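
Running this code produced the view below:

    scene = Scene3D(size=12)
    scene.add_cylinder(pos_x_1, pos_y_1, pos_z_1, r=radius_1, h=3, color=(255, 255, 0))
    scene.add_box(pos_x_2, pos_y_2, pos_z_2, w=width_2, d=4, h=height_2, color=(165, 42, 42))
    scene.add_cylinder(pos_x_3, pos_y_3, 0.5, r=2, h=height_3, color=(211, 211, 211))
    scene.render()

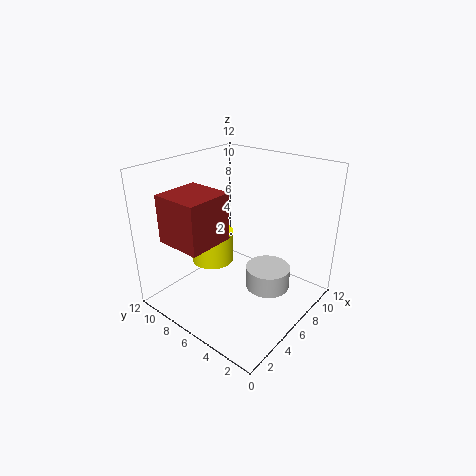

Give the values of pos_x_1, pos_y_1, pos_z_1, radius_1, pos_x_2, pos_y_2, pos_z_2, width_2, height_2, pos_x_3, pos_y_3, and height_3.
pos_x_1 = 7
pos_y_1 = 10
pos_z_1 = 2
radius_1 = 2
pos_x_2 = 1.5
pos_y_2 = 6.5
pos_z_2 = 6
width_2 = 4
height_2 = 4
pos_x_3 = 8.5
pos_y_3 = 4.5
height_3 = 2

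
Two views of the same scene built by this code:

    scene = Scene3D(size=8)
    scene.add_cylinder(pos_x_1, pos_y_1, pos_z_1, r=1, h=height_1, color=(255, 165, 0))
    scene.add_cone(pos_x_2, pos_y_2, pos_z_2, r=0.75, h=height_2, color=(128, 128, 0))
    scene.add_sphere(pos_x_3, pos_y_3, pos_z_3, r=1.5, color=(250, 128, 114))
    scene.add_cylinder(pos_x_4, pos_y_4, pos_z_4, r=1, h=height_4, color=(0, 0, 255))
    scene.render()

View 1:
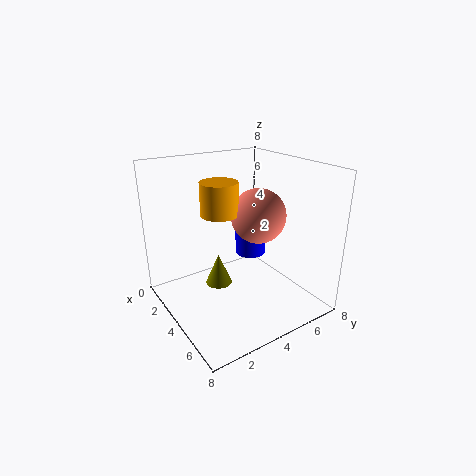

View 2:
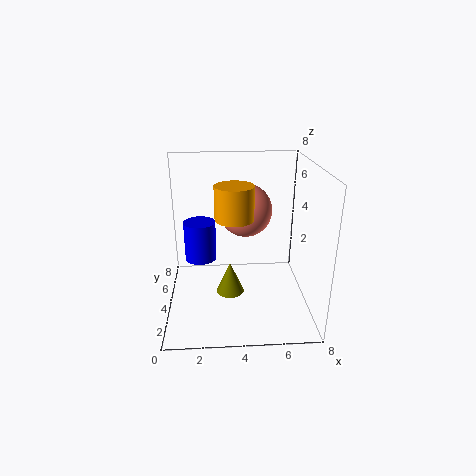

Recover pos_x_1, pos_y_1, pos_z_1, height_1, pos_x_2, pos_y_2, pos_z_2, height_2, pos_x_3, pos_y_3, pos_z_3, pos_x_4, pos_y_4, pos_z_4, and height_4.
pos_x_1 = 3.75, pos_y_1 = 3, pos_z_1 = 5.5, height_1 = 1.75, pos_x_2 = 3.5, pos_y_2 = 3, pos_z_2 = 1.25, height_2 = 1.75, pos_x_3 = 4.5, pos_y_3 = 5, pos_z_3 = 5.25, pos_x_4 = 1.75, pos_y_4 = 6.5, pos_z_4 = 1.5, height_4 = 2.5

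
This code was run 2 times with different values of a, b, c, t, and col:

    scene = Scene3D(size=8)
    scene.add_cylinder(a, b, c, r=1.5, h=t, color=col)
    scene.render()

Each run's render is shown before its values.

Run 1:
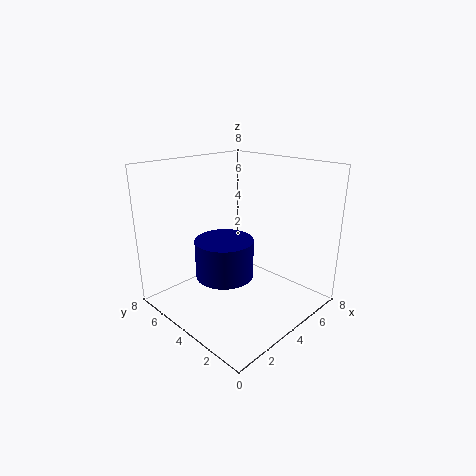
a = 2.5; b = 3.5; c = 2.5; t = 2; col = 'navy'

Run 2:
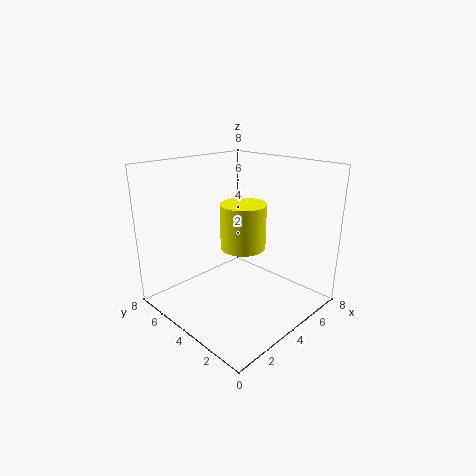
a = 6.5; b = 6; c = 2; t = 3; col = 'yellow'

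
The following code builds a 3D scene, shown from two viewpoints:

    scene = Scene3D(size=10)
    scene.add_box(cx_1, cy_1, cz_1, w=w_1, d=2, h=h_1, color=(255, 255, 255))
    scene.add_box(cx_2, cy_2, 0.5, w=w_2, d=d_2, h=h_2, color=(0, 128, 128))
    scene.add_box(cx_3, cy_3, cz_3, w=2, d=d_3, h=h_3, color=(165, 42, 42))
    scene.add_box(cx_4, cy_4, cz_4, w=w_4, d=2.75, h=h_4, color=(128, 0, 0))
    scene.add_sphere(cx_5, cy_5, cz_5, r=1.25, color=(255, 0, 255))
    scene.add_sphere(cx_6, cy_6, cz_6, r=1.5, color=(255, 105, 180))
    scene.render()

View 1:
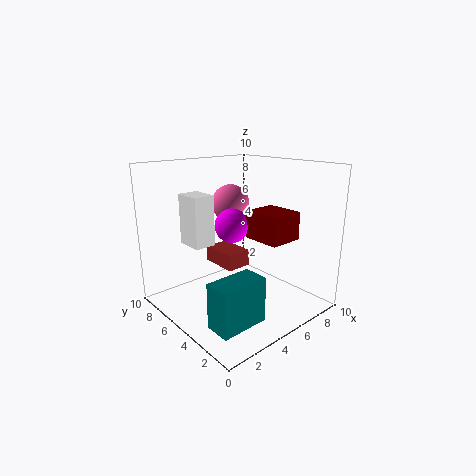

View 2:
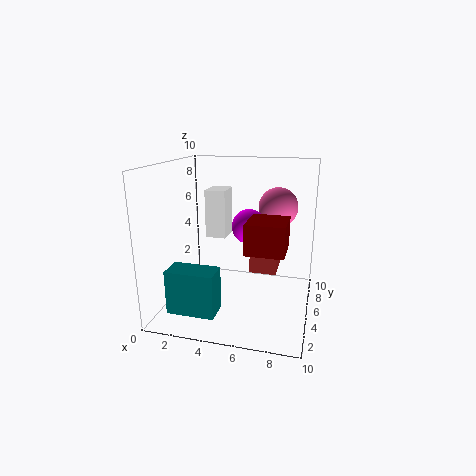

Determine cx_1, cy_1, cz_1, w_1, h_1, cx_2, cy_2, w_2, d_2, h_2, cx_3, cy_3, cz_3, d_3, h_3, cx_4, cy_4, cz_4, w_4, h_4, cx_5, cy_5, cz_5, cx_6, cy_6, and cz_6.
cx_1 = 2.25
cy_1 = 6
cz_1 = 4.5
w_1 = 1.5
h_1 = 3.5
cx_2 = 1
cy_2 = 1.5
w_2 = 3.25
d_2 = 1.75
h_2 = 3
cx_3 = 5.5
cy_3 = 6.5
cz_3 = 1.75
d_3 = 3
h_3 = 1.25
cx_4 = 6
cy_4 = 2.5
cz_4 = 4.75
w_4 = 2.5
h_4 = 2
cx_5 = 5.5
cy_5 = 6.25
cz_5 = 5.5
cx_6 = 7.25
cy_6 = 8.5
cz_6 = 6.5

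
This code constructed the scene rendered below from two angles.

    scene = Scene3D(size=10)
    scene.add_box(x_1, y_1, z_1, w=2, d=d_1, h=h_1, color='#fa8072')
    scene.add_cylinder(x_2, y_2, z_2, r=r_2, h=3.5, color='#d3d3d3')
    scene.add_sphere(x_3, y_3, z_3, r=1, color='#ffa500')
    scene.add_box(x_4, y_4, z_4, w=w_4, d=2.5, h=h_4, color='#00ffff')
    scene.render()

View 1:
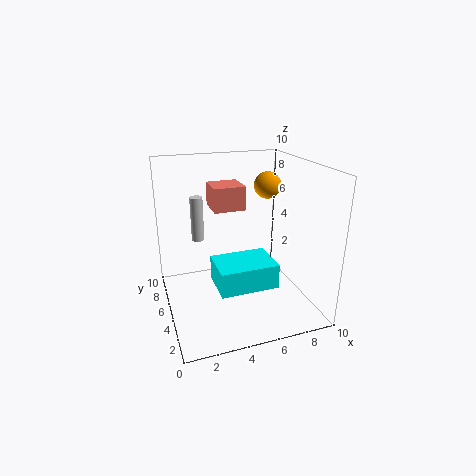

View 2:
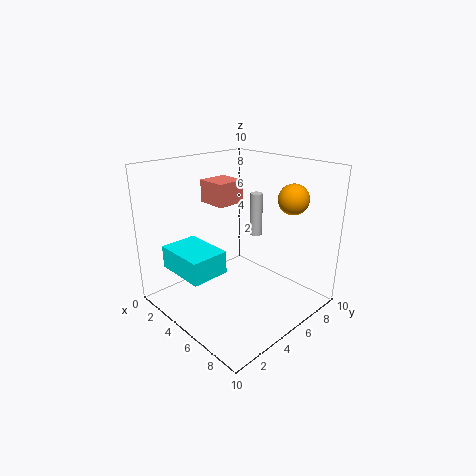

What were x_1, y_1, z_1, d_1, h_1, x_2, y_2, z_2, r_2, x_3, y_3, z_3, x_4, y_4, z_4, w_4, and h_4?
x_1 = 3
y_1 = 3.5
z_1 = 7.5
d_1 = 2
h_1 = 1.5
x_2 = 3
y_2 = 9
z_2 = 3.5
r_2 = 0.5
x_3 = 8
y_3 = 7
z_3 = 8
x_4 = 2.5
y_4 = 0.5
z_4 = 3.5
w_4 = 3.5
h_4 = 1.5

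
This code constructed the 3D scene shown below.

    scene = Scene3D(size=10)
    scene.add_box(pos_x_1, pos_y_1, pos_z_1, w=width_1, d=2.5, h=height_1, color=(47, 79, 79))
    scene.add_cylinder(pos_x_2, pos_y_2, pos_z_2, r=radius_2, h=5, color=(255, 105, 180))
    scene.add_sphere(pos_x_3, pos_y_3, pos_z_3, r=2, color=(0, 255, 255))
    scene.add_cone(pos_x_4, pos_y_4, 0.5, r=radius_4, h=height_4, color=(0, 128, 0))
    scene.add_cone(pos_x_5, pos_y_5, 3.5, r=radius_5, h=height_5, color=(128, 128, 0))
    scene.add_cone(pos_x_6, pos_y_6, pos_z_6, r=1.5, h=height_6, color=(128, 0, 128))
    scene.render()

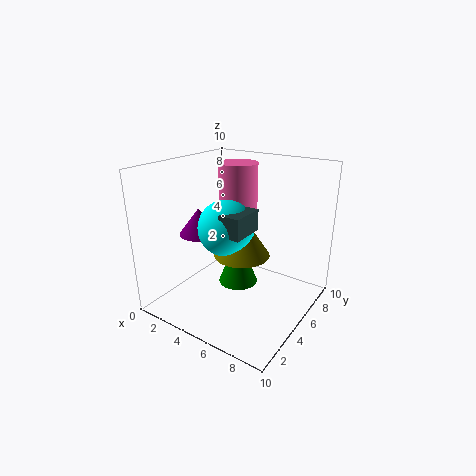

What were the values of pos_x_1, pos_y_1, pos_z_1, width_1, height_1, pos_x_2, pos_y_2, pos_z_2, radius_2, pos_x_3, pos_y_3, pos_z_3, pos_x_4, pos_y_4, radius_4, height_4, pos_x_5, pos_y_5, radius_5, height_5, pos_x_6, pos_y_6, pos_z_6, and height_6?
pos_x_1 = 4.5, pos_y_1 = 3.5, pos_z_1 = 5.5, width_1 = 1.5, height_1 = 1.5, pos_x_2 = 3, pos_y_2 = 8, pos_z_2 = 4.5, radius_2 = 1.5, pos_x_3 = 4, pos_y_3 = 5, pos_z_3 = 5.5, pos_x_4 = 4, pos_y_4 = 6.5, radius_4 = 1.5, height_4 = 4, pos_x_5 = 5, pos_y_5 = 5.5, radius_5 = 2, height_5 = 3, pos_x_6 = 1.5, pos_y_6 = 5, pos_z_6 = 4.5, height_6 = 2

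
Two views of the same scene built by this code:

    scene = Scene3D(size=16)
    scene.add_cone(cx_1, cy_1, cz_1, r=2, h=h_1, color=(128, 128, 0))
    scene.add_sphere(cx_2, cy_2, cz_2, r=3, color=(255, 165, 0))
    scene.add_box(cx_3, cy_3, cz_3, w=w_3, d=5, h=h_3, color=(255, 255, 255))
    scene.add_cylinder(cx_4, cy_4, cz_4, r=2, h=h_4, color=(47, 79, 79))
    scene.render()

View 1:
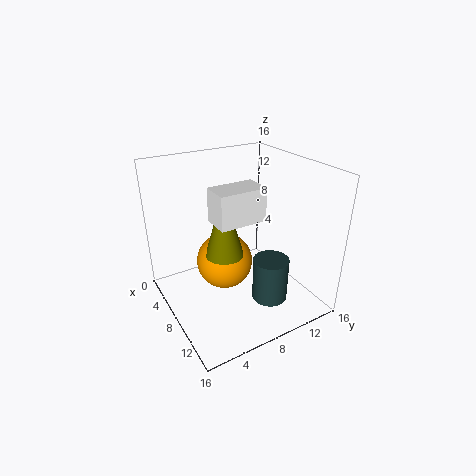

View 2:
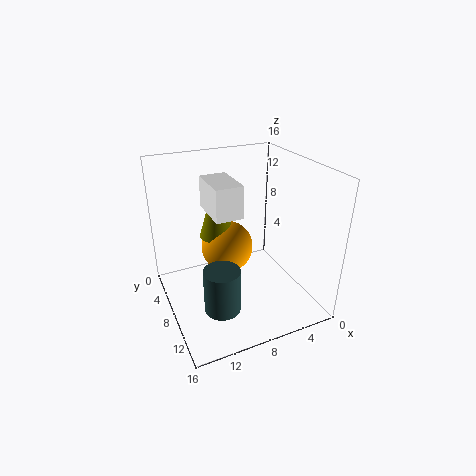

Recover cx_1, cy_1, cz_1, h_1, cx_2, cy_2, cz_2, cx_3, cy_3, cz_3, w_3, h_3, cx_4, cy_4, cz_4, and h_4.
cx_1 = 9.5
cy_1 = 5.5
cz_1 = 7.5
h_1 = 7
cx_2 = 8.5
cy_2 = 6
cz_2 = 6
cx_3 = 8
cy_3 = 4.5
cz_3 = 11
w_3 = 3
h_3 = 3.5
cx_4 = 11
cy_4 = 10.5
cz_4 = 1
h_4 = 5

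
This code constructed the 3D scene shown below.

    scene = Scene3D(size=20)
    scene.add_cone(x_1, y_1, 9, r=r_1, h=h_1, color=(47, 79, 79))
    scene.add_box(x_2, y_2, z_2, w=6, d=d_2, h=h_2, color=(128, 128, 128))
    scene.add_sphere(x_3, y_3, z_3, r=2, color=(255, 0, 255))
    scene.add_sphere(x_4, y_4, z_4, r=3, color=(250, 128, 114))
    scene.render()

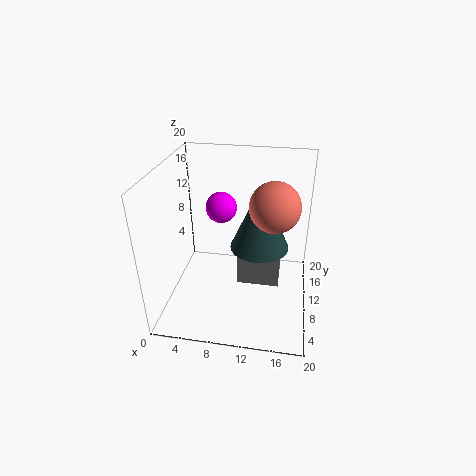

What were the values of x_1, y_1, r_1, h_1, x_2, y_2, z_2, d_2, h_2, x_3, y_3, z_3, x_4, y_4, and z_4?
x_1 = 13; y_1 = 10; r_1 = 4; h_1 = 9; x_2 = 10; y_2 = 9; z_2 = 3; d_2 = 5; h_2 = 7; x_3 = 8; y_3 = 9; z_3 = 15; x_4 = 15; y_4 = 6; z_4 = 17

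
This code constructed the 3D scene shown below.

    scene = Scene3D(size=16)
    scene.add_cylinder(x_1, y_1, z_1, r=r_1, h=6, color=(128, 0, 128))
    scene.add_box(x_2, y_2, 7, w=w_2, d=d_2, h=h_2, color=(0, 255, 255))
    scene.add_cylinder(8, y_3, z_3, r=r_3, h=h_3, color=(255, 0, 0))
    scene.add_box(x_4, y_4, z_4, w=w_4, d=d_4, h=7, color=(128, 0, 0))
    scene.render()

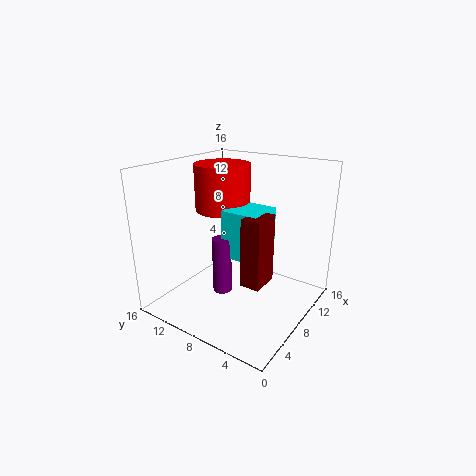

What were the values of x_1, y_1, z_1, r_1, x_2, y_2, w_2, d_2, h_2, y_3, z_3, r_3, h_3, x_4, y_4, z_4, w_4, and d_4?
x_1 = 5, y_1 = 8, z_1 = 3, r_1 = 1, x_2 = 5, y_2 = 4, w_2 = 4, d_2 = 4, h_2 = 5, y_3 = 10, z_3 = 11, r_3 = 3, h_3 = 5, x_4 = 4, y_4 = 3, z_4 = 5, w_4 = 3, d_4 = 2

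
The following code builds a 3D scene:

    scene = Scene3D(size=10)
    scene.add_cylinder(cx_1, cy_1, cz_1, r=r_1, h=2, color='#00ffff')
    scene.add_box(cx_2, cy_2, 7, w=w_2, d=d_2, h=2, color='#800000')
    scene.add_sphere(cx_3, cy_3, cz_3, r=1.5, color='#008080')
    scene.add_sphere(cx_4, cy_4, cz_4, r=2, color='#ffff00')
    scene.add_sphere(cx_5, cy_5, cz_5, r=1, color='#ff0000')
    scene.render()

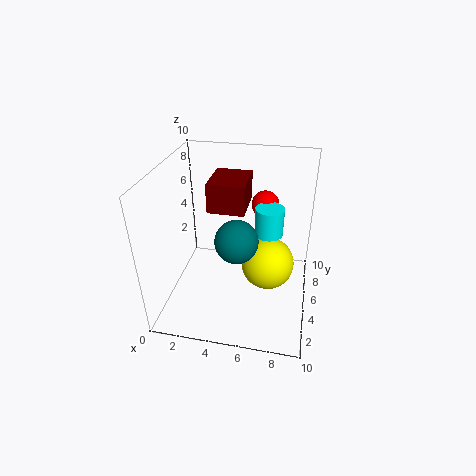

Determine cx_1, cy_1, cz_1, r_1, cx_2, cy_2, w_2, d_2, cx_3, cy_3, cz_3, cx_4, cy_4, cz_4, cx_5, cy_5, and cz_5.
cx_1 = 7, cy_1 = 6, cz_1 = 5, r_1 = 1, cx_2 = 3, cy_2 = 4.5, w_2 = 2.5, d_2 = 3, cx_3 = 5, cy_3 = 4.5, cz_3 = 5, cx_4 = 7, cy_4 = 6.5, cz_4 = 2, cx_5 = 6.5, cy_5 = 7.5, cz_5 = 6.5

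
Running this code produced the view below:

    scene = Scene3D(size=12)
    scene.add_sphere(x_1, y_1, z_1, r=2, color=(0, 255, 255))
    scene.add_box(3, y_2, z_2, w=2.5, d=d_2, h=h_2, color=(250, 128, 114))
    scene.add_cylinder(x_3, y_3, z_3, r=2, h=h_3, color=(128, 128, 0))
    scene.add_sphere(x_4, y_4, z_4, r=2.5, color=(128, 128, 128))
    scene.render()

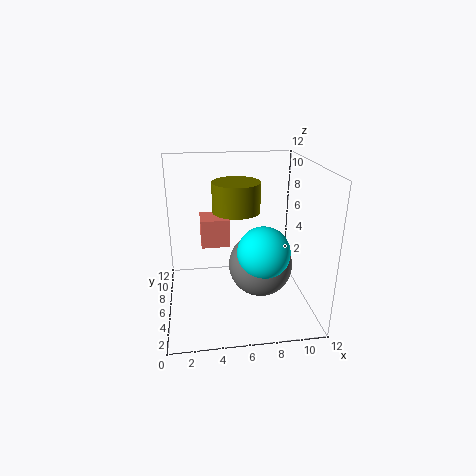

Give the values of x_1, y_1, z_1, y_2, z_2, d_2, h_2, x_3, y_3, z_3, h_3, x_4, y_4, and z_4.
x_1 = 7.5; y_1 = 3; z_1 = 6; y_2 = 7.5; z_2 = 4.5; d_2 = 2.5; h_2 = 2.5; x_3 = 6; y_3 = 7; z_3 = 8; h_3 = 2.5; x_4 = 7.5; y_4 = 4; z_4 = 4.5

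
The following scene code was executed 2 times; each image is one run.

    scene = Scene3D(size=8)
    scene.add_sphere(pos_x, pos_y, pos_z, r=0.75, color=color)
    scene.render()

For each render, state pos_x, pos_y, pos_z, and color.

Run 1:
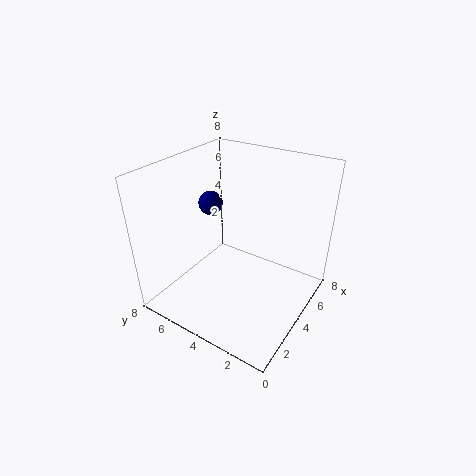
pos_x = 5.5; pos_y = 7; pos_z = 4.75; color = 'navy'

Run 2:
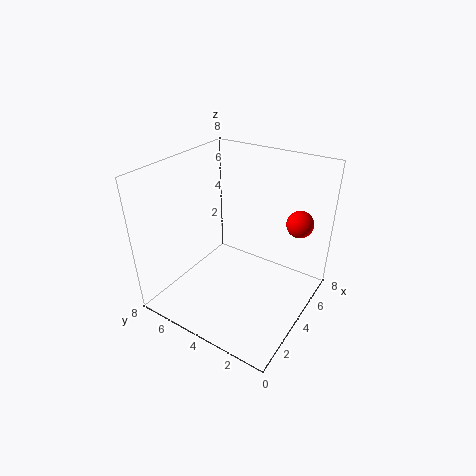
pos_x = 6; pos_y = 1.25; pos_z = 4.75; color = 'red'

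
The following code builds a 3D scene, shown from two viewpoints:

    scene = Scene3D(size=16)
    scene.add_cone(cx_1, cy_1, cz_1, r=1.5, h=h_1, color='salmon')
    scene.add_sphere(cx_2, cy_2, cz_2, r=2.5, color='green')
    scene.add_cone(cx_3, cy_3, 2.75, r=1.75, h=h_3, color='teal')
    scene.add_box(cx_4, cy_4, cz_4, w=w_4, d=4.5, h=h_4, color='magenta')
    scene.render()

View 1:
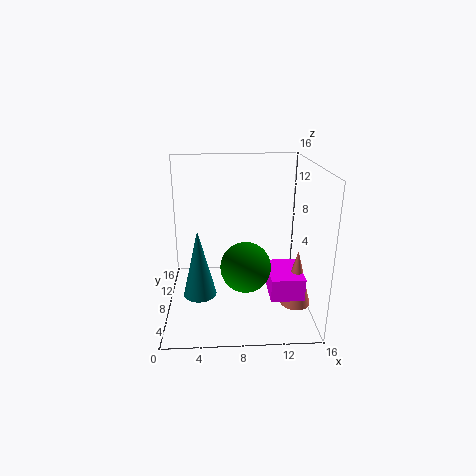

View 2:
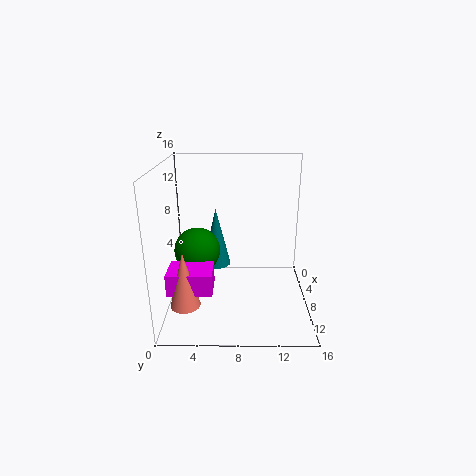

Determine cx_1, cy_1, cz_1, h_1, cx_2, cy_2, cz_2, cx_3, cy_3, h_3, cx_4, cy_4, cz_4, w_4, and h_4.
cx_1 = 13.5
cy_1 = 2.75
cz_1 = 3
h_1 = 5.75
cx_2 = 8.5
cy_2 = 3.5
cz_2 = 6.75
cx_3 = 3.75
cy_3 = 5.25
h_3 = 7.25
cx_4 = 10.75
cy_4 = 1
cz_4 = 4.25
w_4 = 3.25
h_4 = 2.25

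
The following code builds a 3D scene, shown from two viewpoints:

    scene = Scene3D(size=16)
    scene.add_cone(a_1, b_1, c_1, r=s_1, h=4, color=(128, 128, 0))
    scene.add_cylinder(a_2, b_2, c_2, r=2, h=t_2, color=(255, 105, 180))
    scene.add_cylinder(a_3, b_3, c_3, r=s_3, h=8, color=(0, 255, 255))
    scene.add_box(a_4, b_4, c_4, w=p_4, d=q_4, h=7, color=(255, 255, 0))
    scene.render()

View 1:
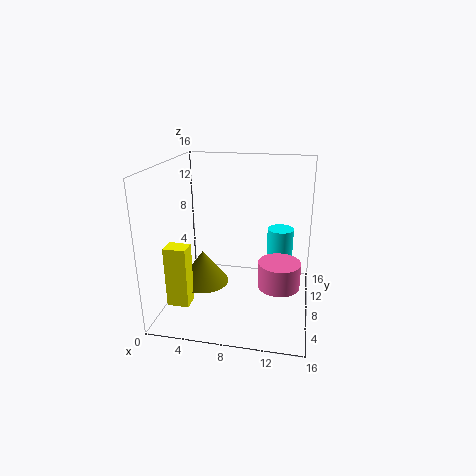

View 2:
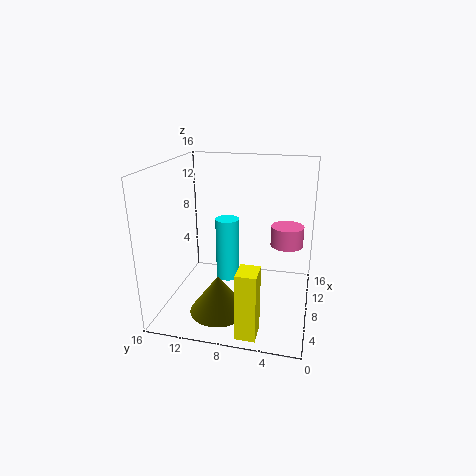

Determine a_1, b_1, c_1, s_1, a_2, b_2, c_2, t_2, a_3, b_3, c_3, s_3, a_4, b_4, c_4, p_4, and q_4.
a_1 = 3.5, b_1 = 9, c_1 = 1.5, s_1 = 3, a_2 = 13, b_2 = 3, c_2 = 5.5, t_2 = 2.5, a_3 = 12.5, b_3 = 10.5, c_3 = 0.5, s_3 = 1.5, a_4 = 0.5, b_4 = 4.5, c_4 = 0.5, p_4 = 2.5, q_4 = 2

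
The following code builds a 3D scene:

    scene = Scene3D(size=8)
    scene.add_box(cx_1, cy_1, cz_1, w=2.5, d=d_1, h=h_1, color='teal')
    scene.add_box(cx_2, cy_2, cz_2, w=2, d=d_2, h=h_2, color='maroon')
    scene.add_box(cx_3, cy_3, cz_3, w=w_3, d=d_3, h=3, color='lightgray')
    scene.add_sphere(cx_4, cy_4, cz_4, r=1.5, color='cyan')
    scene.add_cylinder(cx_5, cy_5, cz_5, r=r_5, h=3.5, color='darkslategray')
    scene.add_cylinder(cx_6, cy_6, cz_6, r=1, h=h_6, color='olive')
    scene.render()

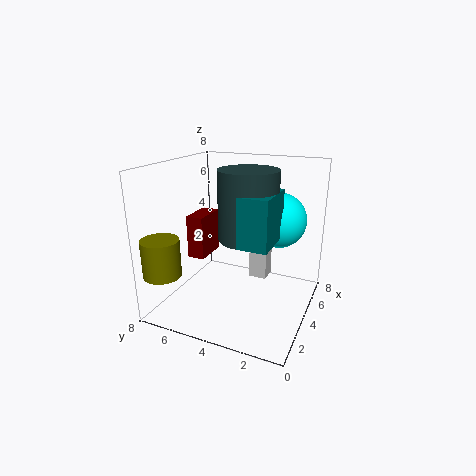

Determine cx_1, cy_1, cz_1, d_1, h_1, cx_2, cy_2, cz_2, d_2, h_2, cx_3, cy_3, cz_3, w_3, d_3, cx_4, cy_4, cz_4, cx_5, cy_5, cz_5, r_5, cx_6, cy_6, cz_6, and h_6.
cx_1 = 1.5, cy_1 = 1.5, cz_1 = 4.5, d_1 = 1.5, h_1 = 2.5, cx_2 = 3.5, cy_2 = 6, cz_2 = 2.5, d_2 = 1, h_2 = 2.5, cx_3 = 4.5, cy_3 = 2.5, cz_3 = 1.5, w_3 = 1, d_3 = 1, cx_4 = 5, cy_4 = 2, cz_4 = 5, cx_5 = 3, cy_5 = 3, cz_5 = 4.5, r_5 = 1.5, cx_6 = 1, cy_6 = 7, cz_6 = 2.5, h_6 = 2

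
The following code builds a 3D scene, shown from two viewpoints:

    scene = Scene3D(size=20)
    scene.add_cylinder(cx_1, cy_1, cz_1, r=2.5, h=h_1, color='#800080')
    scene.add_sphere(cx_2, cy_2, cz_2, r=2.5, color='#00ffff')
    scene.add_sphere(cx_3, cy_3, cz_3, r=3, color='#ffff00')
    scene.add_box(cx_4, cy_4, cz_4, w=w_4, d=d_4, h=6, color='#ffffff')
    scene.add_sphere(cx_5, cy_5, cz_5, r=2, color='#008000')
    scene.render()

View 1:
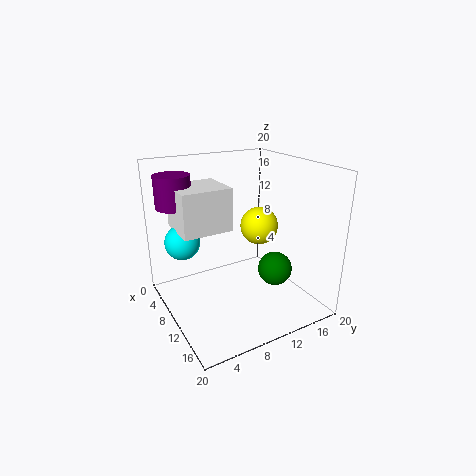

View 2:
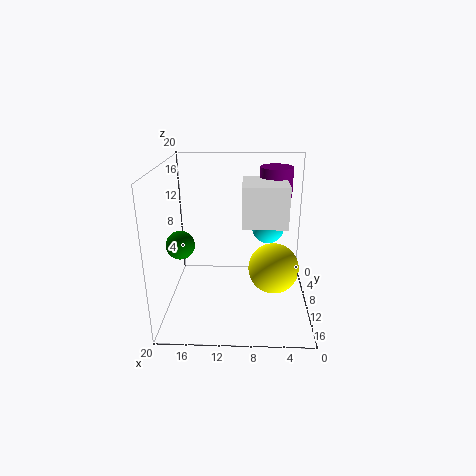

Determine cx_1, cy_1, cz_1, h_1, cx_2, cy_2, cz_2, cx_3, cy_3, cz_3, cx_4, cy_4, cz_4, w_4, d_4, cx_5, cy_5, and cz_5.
cx_1 = 4.5
cy_1 = 3
cz_1 = 14
h_1 = 4.5
cx_2 = 5.5
cy_2 = 3.5
cz_2 = 9
cx_3 = 5.5
cy_3 = 16.5
cz_3 = 9
cx_4 = 3
cy_4 = 2.5
cz_4 = 11
w_4 = 6.5
d_4 = 7
cx_5 = 18
cy_5 = 10.5
cz_5 = 9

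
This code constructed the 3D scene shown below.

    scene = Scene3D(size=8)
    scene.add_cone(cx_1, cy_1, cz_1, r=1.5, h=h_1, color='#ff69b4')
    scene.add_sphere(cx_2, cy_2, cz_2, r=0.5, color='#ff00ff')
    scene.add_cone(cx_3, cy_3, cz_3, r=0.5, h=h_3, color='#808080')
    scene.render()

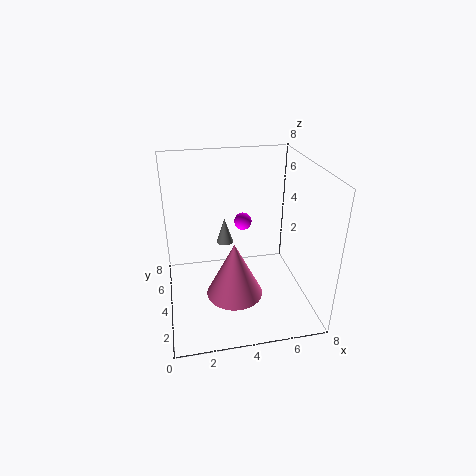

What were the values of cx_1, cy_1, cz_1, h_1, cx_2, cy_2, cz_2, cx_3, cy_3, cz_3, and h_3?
cx_1 = 3.5, cy_1 = 2.5, cz_1 = 1.5, h_1 = 3, cx_2 = 4.5, cy_2 = 5, cz_2 = 4.5, cx_3 = 3.5, cy_3 = 5.5, cz_3 = 3, h_3 = 1.5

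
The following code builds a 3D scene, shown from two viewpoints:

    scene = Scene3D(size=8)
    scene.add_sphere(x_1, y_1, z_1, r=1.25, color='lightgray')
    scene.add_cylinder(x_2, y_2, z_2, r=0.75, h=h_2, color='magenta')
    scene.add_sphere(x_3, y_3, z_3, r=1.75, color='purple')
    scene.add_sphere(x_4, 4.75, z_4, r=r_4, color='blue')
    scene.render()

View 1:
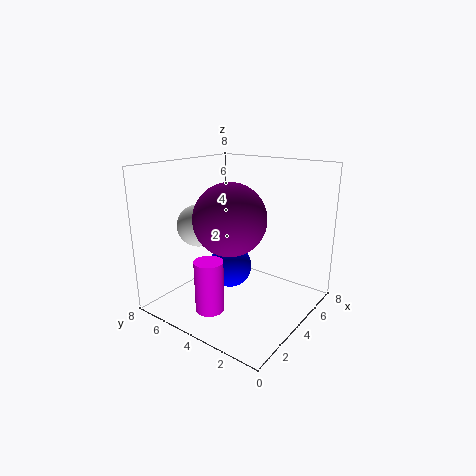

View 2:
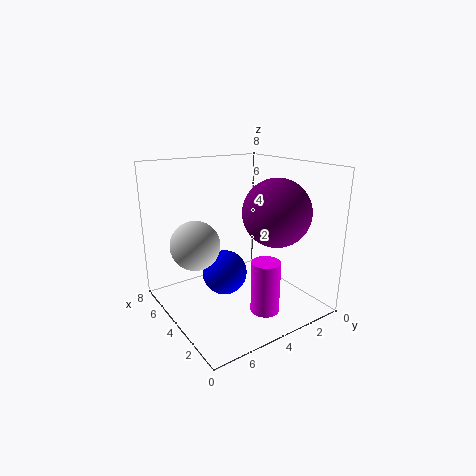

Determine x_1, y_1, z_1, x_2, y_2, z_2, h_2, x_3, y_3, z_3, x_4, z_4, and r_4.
x_1 = 3.75, y_1 = 6.75, z_1 = 4.25, x_2 = 1.5, y_2 = 4, z_2 = 0.75, h_2 = 2.75, x_3 = 2, y_3 = 3, z_3 = 5.75, x_4 = 4.25, z_4 = 2, r_4 = 1.25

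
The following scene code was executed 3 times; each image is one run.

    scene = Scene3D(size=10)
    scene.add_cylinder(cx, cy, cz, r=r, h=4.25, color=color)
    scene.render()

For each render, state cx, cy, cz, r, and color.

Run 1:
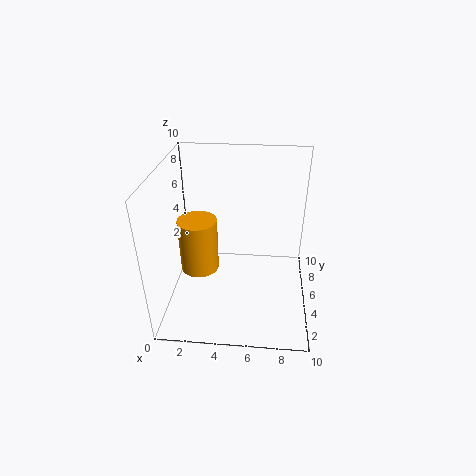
cx = 1.75, cy = 6.75, cz = 1, r = 1.5, color = 'orange'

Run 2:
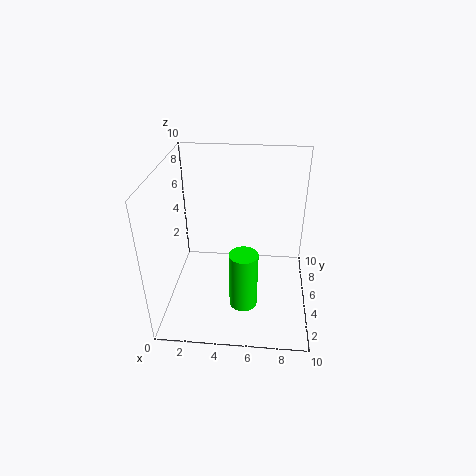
cx = 5.5, cy = 3.75, cz = 0.25, r = 1, color = 'lime'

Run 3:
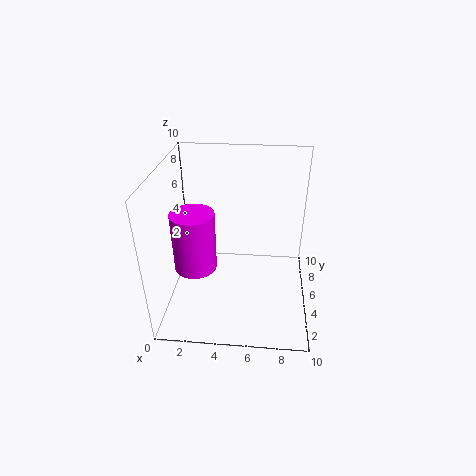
cx = 2, cy = 4.5, cz = 2.75, r = 1.5, color = 'magenta'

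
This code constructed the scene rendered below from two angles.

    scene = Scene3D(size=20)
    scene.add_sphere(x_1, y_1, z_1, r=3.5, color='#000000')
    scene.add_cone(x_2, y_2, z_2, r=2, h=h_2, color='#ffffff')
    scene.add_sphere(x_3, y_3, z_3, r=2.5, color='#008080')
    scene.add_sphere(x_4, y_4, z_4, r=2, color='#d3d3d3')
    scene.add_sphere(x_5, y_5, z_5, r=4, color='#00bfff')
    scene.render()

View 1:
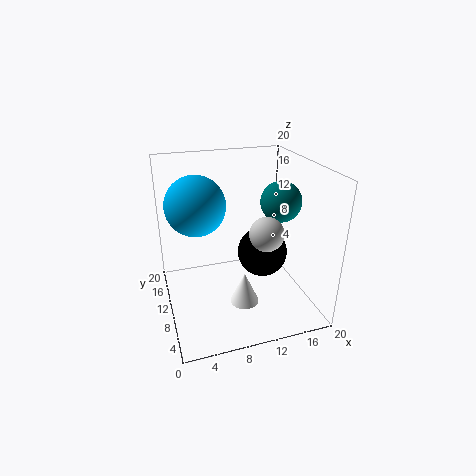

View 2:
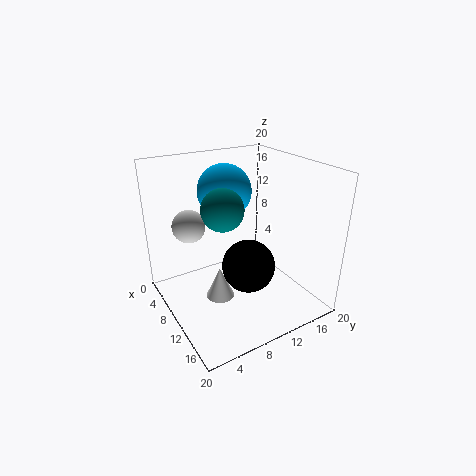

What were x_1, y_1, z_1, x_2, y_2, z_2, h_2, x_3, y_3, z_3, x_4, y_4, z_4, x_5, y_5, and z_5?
x_1 = 13.5
y_1 = 9.5
z_1 = 7.5
x_2 = 10
y_2 = 7
z_2 = 1.5
h_2 = 4.5
x_3 = 14
y_3 = 5.5
z_3 = 16.5
x_4 = 11
y_4 = 2.5
z_4 = 14
x_5 = 4.5
y_5 = 11
z_5 = 15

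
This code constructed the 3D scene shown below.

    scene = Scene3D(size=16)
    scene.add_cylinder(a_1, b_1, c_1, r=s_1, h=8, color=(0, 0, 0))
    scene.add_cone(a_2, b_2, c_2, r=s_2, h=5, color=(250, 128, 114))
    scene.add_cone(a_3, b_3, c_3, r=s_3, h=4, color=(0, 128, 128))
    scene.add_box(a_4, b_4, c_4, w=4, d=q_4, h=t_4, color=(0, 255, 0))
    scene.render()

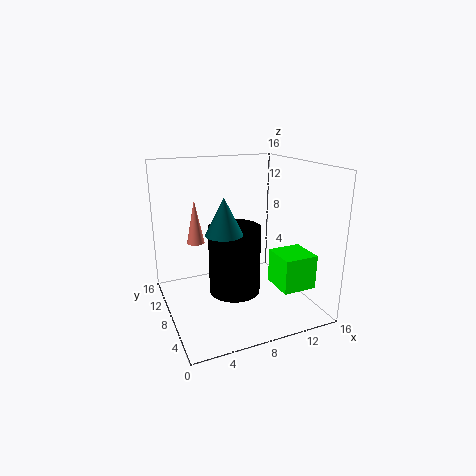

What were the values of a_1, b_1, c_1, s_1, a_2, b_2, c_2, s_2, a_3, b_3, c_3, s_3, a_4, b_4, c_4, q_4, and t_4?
a_1 = 8; b_1 = 9; c_1 = 1; s_1 = 3; a_2 = 4; b_2 = 11; c_2 = 7; s_2 = 1; a_3 = 6; b_3 = 7; c_3 = 9; s_3 = 2; a_4 = 12; b_4 = 4; c_4 = 2; q_4 = 4; t_4 = 4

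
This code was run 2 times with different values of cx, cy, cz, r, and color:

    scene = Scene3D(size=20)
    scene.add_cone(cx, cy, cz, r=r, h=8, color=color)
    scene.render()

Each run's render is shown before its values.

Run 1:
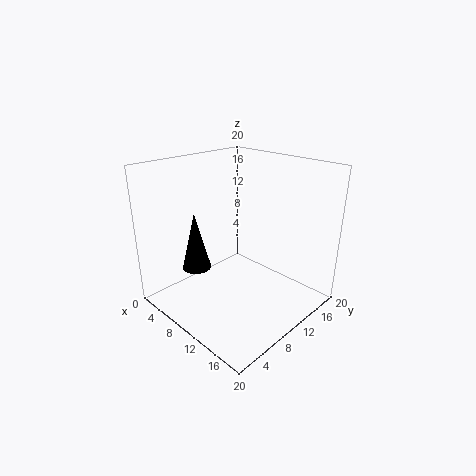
cx = 6.25; cy = 5.5; cz = 5.75; r = 2; color = 'black'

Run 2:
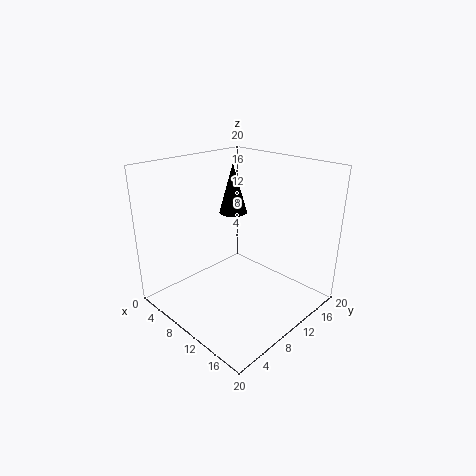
cx = 3.25; cy = 15.75; cz = 10.5; r = 2.25; color = 'black'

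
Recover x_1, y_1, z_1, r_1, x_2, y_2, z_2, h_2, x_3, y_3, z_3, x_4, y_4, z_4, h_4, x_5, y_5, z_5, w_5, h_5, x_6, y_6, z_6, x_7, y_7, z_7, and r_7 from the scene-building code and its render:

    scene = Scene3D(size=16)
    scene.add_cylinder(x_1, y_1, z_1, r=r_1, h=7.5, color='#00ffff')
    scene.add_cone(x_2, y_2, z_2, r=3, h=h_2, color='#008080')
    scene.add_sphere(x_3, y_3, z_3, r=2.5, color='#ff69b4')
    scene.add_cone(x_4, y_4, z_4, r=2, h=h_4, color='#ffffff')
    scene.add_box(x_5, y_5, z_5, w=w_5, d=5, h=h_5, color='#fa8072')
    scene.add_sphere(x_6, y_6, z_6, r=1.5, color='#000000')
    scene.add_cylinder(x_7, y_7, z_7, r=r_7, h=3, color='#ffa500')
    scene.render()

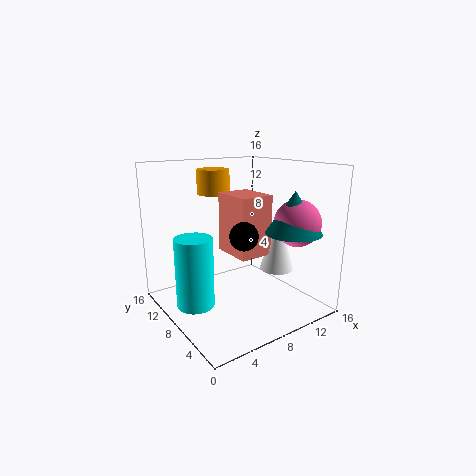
x_1 = 2.5
y_1 = 8
z_1 = 1.5
r_1 = 2
x_2 = 12
y_2 = 3.5
z_2 = 9
h_2 = 4.5
x_3 = 12.5
y_3 = 3.5
z_3 = 10
x_4 = 13
y_4 = 7
z_4 = 3.5
h_4 = 7
x_5 = 8
y_5 = 7
z_5 = 5.5
w_5 = 4
h_5 = 7
x_6 = 7
y_6 = 5.5
z_6 = 9
x_7 = 8.5
y_7 = 14
z_7 = 12
r_7 = 2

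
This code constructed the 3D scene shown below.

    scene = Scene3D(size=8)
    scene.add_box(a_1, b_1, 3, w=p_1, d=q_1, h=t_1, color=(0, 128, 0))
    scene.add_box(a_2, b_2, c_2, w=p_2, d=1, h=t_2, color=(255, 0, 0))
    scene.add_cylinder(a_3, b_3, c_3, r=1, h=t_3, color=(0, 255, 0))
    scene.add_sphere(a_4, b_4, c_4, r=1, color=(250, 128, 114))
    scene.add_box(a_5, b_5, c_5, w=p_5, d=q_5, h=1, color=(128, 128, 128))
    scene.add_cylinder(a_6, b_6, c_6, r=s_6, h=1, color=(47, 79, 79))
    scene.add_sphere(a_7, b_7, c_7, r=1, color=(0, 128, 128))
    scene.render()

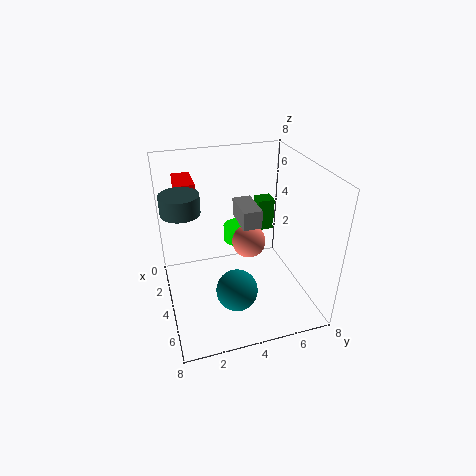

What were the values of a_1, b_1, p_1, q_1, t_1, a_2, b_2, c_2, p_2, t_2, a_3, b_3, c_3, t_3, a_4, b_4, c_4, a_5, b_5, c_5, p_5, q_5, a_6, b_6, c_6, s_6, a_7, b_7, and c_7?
a_1 = 1; b_1 = 6; p_1 = 1; q_1 = 1; t_1 = 2; a_2 = 1; b_2 = 1; c_2 = 6; p_2 = 2; t_2 = 1; a_3 = 1; b_3 = 5; c_3 = 2; t_3 = 1; a_4 = 3; b_4 = 5; c_4 = 3; a_5 = 3; b_5 = 4; c_5 = 5; p_5 = 2; q_5 = 1; a_6 = 4; b_6 = 1; c_6 = 6; s_6 = 1; a_7 = 7; b_7 = 3; c_7 = 3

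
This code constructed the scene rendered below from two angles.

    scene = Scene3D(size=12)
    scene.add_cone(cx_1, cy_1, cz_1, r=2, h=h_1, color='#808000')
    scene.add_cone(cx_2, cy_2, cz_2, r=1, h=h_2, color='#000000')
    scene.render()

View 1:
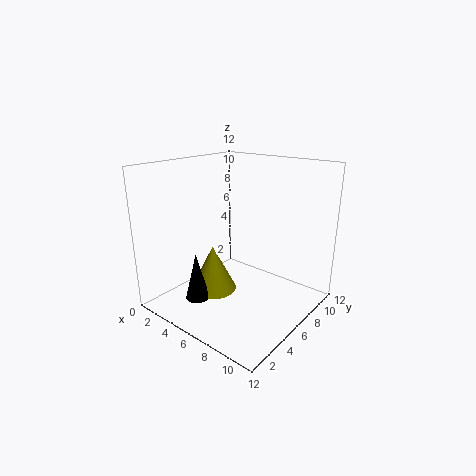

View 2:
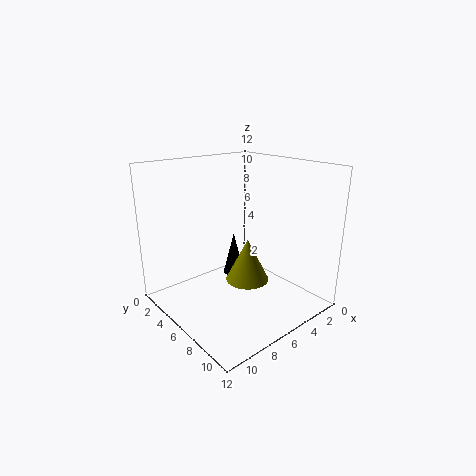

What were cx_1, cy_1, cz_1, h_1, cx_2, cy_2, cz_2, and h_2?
cx_1 = 4; cy_1 = 5; cz_1 = 1; h_1 = 4; cx_2 = 4; cy_2 = 3; cz_2 = 1; h_2 = 4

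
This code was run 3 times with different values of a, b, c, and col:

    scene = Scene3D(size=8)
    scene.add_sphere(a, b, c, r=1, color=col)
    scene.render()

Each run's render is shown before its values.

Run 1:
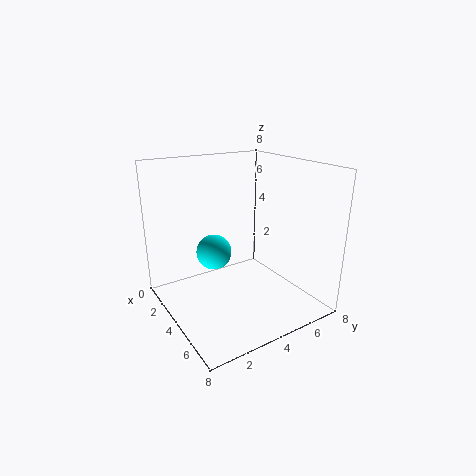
a = 3; b = 3; c = 3; col = 'cyan'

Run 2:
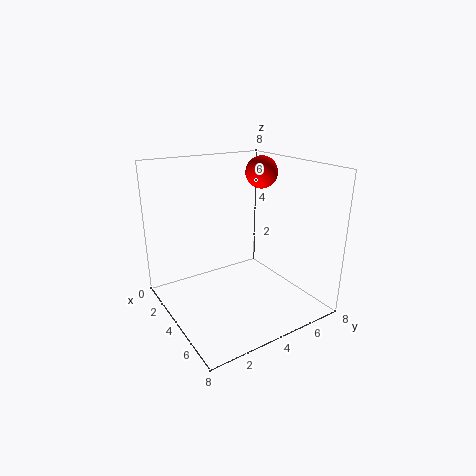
a = 2; b = 7; c = 7; col = 'red'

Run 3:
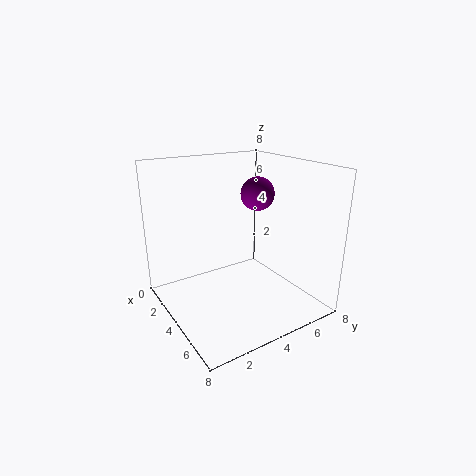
a = 3; b = 6; c = 6; col = 'purple'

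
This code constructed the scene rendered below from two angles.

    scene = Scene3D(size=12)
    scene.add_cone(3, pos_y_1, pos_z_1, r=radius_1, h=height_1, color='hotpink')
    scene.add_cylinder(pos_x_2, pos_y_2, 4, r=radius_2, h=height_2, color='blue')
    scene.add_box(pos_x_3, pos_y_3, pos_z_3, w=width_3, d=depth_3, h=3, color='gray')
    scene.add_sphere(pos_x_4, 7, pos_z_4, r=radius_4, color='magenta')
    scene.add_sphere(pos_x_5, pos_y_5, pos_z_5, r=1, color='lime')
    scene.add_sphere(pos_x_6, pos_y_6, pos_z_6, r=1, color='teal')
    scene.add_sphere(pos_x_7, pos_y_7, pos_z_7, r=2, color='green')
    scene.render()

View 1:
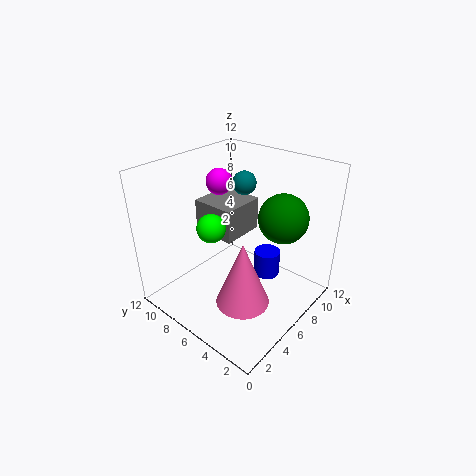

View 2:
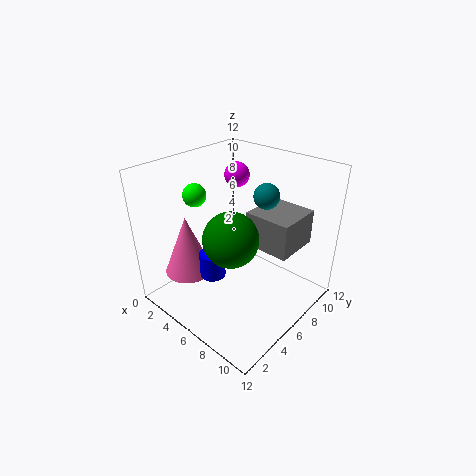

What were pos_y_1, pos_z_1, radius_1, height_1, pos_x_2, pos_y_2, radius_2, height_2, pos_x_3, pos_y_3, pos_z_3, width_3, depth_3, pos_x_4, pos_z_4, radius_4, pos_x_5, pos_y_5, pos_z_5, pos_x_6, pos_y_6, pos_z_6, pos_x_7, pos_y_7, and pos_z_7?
pos_y_1 = 3, pos_z_1 = 3, radius_1 = 2, height_1 = 5, pos_x_2 = 6, pos_y_2 = 3, radius_2 = 1, height_2 = 2, pos_x_3 = 6, pos_y_3 = 7, pos_z_3 = 5, width_3 = 4, depth_3 = 4, pos_x_4 = 5, pos_z_4 = 11, radius_4 = 1, pos_x_5 = 2, pos_y_5 = 5, pos_z_5 = 9, pos_x_6 = 8, pos_y_6 = 7, pos_z_6 = 10, pos_x_7 = 8, pos_y_7 = 3, pos_z_7 = 8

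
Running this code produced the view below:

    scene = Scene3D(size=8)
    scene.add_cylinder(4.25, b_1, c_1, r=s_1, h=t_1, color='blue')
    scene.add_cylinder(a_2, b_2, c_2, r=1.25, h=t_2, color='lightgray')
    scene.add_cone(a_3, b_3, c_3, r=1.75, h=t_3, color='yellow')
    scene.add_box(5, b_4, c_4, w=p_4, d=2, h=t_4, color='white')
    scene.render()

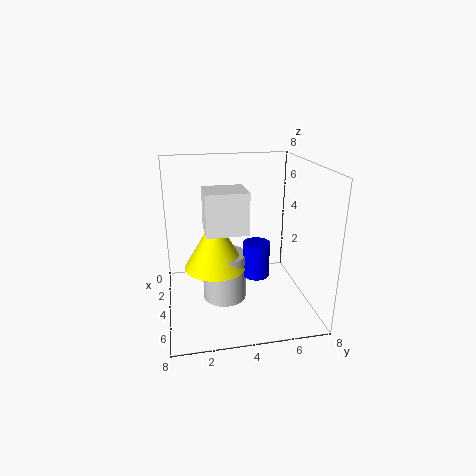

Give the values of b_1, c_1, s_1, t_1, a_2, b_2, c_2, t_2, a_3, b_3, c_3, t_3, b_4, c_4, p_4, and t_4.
b_1 = 5; c_1 = 1.75; s_1 = 0.75; t_1 = 2; a_2 = 3.75; b_2 = 3.25; c_2 = 0.25; t_2 = 2.75; a_3 = 3.75; b_3 = 2.75; c_3 = 2.25; t_3 = 3; b_4 = 2; c_4 = 5.25; p_4 = 1.75; t_4 = 2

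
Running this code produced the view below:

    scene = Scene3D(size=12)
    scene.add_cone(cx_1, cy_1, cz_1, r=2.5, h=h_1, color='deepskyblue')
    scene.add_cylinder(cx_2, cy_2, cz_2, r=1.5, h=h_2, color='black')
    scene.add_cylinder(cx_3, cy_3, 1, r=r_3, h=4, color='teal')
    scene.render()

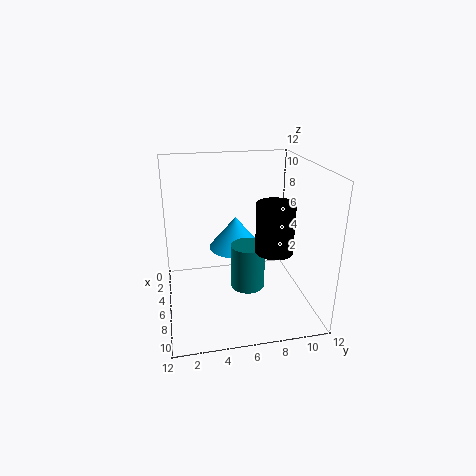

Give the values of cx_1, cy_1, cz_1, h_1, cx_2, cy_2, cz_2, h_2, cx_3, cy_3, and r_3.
cx_1 = 2.5, cy_1 = 6.5, cz_1 = 3.5, h_1 = 3, cx_2 = 8, cy_2 = 8.5, cz_2 = 5.5, h_2 = 4, cx_3 = 5.5, cy_3 = 7, r_3 = 1.5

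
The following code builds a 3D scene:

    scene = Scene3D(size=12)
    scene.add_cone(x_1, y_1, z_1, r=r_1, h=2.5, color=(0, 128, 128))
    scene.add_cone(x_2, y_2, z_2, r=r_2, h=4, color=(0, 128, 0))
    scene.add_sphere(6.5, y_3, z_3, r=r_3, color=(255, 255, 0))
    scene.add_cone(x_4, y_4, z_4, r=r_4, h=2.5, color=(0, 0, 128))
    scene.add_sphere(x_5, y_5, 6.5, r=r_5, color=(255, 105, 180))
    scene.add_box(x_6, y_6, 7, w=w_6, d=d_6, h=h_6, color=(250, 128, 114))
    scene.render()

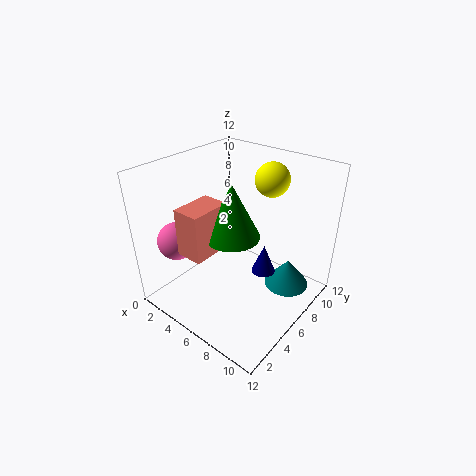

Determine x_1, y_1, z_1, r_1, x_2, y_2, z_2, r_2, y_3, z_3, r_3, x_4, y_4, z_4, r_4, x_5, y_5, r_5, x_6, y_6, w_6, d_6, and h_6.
x_1 = 9, y_1 = 9.5, z_1 = 0.5, r_1 = 2, x_2 = 7.5, y_2 = 3.5, z_2 = 8, r_2 = 2, y_3 = 10, z_3 = 10, r_3 = 1.5, x_4 = 8, y_4 = 7, z_4 = 3, r_4 = 1, x_5 = 3, y_5 = 2, r_5 = 1.5, x_6 = 5, y_6 = 0.5, w_6 = 2, d_6 = 3, h_6 = 3.5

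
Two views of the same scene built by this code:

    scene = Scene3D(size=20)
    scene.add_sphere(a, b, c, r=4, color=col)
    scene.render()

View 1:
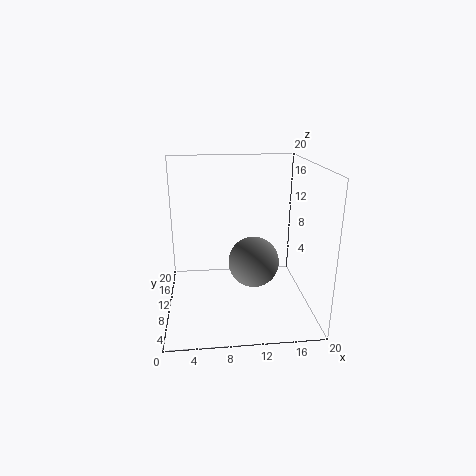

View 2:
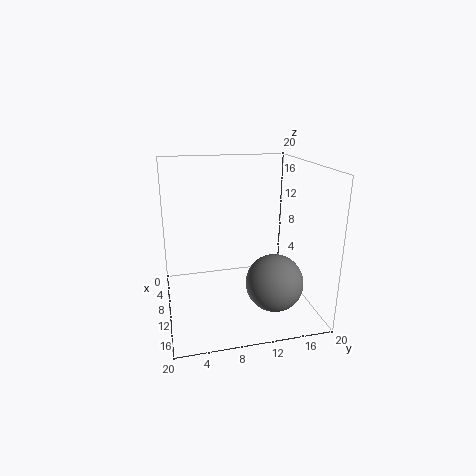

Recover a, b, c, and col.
a = 13; b = 14.5; c = 4; col = 'gray'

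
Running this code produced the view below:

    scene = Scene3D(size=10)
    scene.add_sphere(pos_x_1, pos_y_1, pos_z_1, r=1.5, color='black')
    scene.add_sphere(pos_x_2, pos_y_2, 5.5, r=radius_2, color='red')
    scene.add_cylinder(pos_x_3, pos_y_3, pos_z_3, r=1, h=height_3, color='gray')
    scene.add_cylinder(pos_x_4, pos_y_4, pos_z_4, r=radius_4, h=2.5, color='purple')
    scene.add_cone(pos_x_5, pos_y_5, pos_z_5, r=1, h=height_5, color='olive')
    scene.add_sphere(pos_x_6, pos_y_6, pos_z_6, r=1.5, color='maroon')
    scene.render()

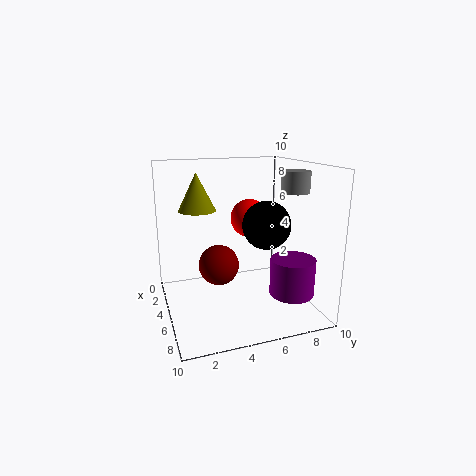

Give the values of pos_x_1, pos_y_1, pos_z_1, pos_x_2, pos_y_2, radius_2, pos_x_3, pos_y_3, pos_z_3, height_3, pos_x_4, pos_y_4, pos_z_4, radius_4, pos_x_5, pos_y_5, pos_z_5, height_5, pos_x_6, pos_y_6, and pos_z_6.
pos_x_1 = 7.5
pos_y_1 = 6
pos_z_1 = 6.5
pos_x_2 = 2
pos_y_2 = 7
radius_2 = 1.5
pos_x_3 = 5.5
pos_y_3 = 9
pos_z_3 = 8
height_3 = 1.5
pos_x_4 = 7.5
pos_y_4 = 8
pos_z_4 = 1.5
radius_4 = 1.5
pos_x_5 = 8.5
pos_y_5 = 1.5
pos_z_5 = 8
height_5 = 2
pos_x_6 = 3.5
pos_y_6 = 4
pos_z_6 = 2.5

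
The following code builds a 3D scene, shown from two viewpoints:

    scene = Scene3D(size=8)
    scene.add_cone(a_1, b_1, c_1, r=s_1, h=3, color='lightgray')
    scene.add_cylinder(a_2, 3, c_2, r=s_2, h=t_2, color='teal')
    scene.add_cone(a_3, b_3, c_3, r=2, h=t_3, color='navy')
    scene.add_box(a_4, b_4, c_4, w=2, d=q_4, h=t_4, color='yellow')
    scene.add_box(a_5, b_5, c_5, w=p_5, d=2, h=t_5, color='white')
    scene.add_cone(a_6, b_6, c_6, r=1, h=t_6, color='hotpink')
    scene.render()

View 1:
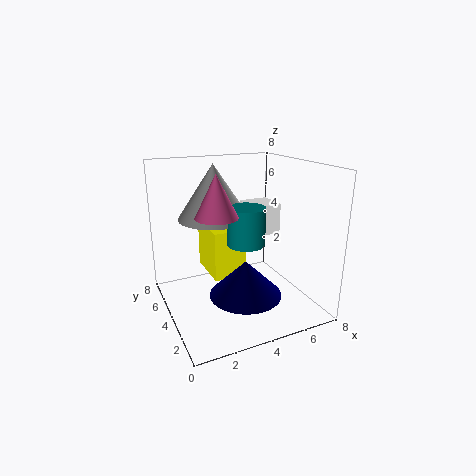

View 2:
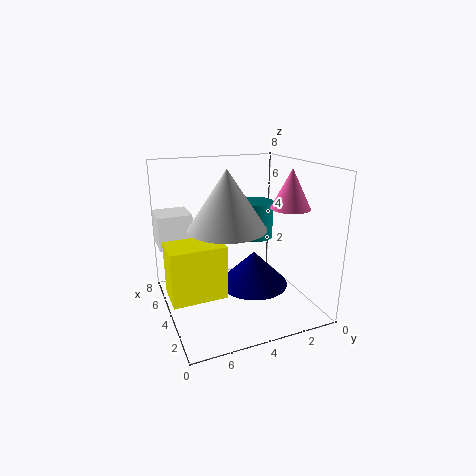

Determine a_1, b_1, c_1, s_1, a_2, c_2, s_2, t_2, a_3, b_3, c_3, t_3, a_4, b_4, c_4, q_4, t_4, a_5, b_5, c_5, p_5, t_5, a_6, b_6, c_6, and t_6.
a_1 = 3; b_1 = 5; c_1 = 5; s_1 = 2; a_2 = 4; c_2 = 4; s_2 = 1; t_2 = 2; a_3 = 4; b_3 = 3; c_3 = 1; t_3 = 2; a_4 = 3; b_4 = 5; c_4 = 1; q_4 = 3; t_4 = 3; a_5 = 6; b_5 = 6; c_5 = 3; p_5 = 2; t_5 = 2; a_6 = 2; b_6 = 2; c_6 = 6; t_6 = 2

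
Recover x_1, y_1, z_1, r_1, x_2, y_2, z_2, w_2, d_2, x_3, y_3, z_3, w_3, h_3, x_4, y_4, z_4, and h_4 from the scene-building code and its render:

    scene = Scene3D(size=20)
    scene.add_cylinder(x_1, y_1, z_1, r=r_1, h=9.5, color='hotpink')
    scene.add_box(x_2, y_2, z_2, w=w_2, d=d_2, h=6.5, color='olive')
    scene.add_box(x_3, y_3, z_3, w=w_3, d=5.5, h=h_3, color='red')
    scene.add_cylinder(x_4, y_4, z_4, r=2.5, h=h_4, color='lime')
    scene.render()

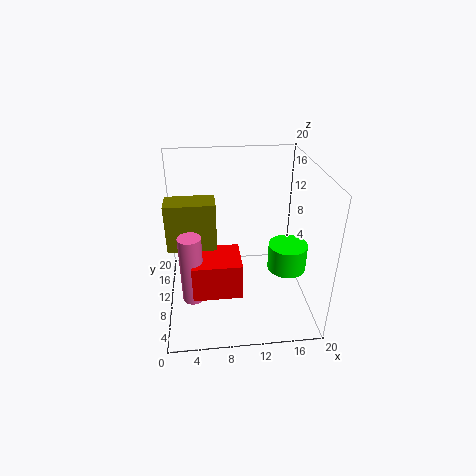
x_1 = 3.5, y_1 = 6.5, z_1 = 3, r_1 = 1.5, x_2 = 0.5, y_2 = 8, z_2 = 9.5, w_2 = 6.5, d_2 = 3.5, x_3 = 3.5, y_3 = 4.5, z_3 = 4, w_3 = 6.5, h_3 = 5, x_4 = 16, y_4 = 6, z_4 = 7.5, h_4 = 3.5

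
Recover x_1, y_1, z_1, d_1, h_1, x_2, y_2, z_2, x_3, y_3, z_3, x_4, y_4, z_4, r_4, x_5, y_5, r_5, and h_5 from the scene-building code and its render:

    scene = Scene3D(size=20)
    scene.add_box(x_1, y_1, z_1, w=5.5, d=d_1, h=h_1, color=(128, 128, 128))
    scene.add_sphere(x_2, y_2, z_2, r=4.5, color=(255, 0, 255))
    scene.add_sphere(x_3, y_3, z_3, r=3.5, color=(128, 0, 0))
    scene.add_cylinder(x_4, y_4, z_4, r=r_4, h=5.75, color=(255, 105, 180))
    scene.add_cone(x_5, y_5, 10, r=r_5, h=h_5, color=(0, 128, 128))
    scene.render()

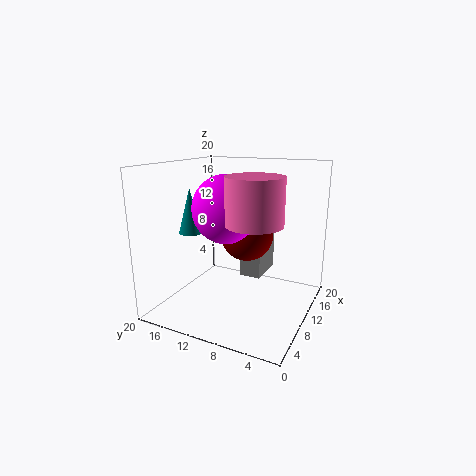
x_1 = 9.5
y_1 = 6.5
z_1 = 4.75
d_1 = 3
h_1 = 6.25
x_2 = 7.75
y_2 = 10.5
z_2 = 14.5
x_3 = 9.75
y_3 = 8.5
z_3 = 10.75
x_4 = 5.75
y_4 = 5.75
z_4 = 13.5
r_4 = 3.5
x_5 = 9.25
y_5 = 17.25
r_5 = 1.75
h_5 = 6.5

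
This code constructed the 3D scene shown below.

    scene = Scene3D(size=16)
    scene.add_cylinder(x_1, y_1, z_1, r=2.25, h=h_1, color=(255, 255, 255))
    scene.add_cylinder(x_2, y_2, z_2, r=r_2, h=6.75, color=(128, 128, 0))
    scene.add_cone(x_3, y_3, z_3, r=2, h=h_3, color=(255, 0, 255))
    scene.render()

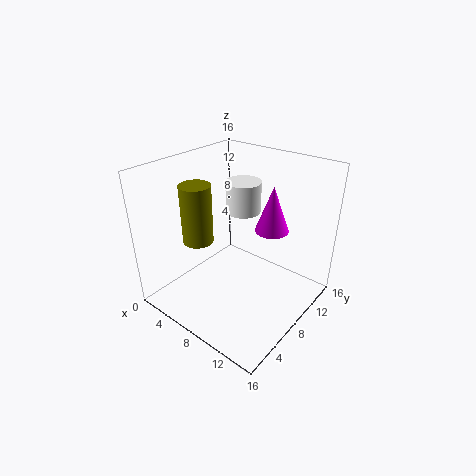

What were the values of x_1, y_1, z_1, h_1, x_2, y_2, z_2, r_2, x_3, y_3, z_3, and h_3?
x_1 = 4.25, y_1 = 13.75, z_1 = 8, h_1 = 4, x_2 = 3.75, y_2 = 6, z_2 = 7, r_2 = 1.75, x_3 = 9.5, y_3 = 12.5, z_3 = 7.5, h_3 = 5.5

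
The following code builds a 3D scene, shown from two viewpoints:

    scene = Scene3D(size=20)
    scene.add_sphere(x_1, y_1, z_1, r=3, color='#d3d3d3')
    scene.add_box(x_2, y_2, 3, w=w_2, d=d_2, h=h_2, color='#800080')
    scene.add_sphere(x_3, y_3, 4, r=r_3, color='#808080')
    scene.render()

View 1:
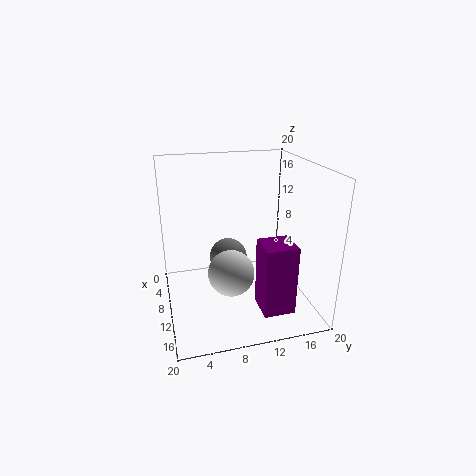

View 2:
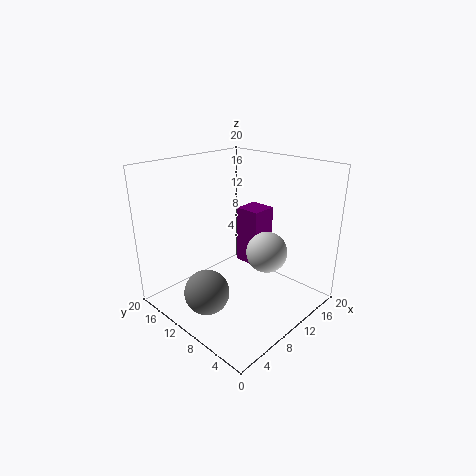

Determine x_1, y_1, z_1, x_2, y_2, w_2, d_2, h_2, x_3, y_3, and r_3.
x_1 = 14
y_1 = 8
z_1 = 7
x_2 = 15
y_2 = 11
w_2 = 4
d_2 = 4
h_2 = 9
x_3 = 4
y_3 = 10
r_3 = 3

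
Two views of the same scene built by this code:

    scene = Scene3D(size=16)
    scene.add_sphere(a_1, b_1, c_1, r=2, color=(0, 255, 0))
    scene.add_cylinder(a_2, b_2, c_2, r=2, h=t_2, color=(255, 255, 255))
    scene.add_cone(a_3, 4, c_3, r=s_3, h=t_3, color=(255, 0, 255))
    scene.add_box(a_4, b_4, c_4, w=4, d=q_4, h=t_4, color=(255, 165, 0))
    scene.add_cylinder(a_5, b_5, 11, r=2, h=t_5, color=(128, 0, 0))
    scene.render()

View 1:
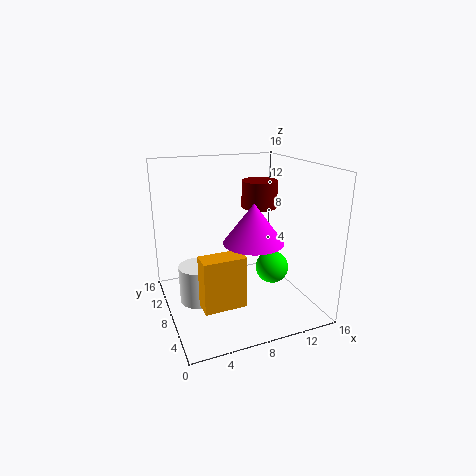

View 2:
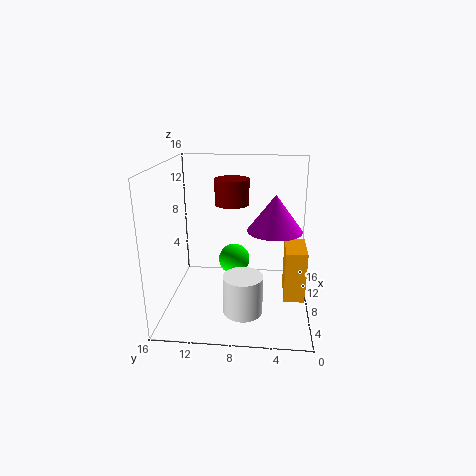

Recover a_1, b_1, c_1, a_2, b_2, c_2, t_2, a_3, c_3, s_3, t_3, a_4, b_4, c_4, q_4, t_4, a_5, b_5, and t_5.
a_1 = 13
b_1 = 9
c_1 = 3
a_2 = 3
b_2 = 7
c_2 = 2
t_2 = 4
a_3 = 8
c_3 = 9
s_3 = 3
t_3 = 4
a_4 = 2
b_4 = 1
c_4 = 4
q_4 = 2
t_4 = 5
a_5 = 11
b_5 = 9
t_5 = 3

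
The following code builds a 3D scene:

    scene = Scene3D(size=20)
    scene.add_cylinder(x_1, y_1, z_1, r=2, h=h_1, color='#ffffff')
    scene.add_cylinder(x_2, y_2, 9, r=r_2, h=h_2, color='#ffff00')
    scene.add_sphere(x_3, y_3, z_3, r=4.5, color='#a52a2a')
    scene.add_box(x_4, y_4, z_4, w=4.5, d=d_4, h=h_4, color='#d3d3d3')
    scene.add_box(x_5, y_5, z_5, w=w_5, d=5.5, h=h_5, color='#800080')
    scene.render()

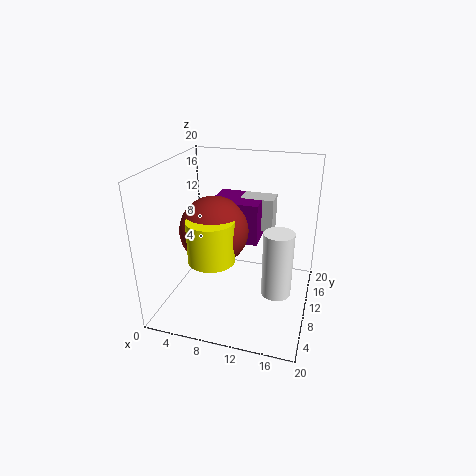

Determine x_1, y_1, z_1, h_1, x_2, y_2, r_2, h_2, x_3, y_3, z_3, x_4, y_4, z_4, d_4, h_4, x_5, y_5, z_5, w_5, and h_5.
x_1 = 16, y_1 = 8, z_1 = 3.5, h_1 = 9, x_2 = 8, y_2 = 5, r_2 = 3, h_2 = 5.5, x_3 = 7.5, y_3 = 7.5, z_3 = 12, x_4 = 10, y_4 = 11, z_4 = 11, d_4 = 3, h_4 = 4.5, x_5 = 6.5, y_5 = 8.5, z_5 = 10, w_5 = 6.5, h_5 = 5.5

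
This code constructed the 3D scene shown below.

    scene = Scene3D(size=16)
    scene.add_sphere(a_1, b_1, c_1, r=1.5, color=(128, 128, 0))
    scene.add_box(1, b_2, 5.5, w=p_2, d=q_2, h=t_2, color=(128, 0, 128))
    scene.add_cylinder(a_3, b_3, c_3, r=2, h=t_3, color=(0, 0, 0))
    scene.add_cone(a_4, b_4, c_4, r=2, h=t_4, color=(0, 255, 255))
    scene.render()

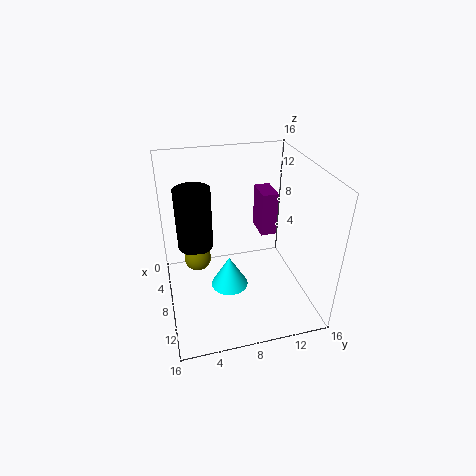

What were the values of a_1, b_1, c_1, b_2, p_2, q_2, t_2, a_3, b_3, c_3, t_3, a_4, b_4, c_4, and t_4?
a_1 = 7; b_1 = 3.5; c_1 = 5.5; b_2 = 12; p_2 = 3.5; q_2 = 2; t_2 = 5.5; a_3 = 6; b_3 = 3.5; c_3 = 6.5; t_3 = 7; a_4 = 10; b_4 = 6.5; c_4 = 3.5; t_4 = 3.5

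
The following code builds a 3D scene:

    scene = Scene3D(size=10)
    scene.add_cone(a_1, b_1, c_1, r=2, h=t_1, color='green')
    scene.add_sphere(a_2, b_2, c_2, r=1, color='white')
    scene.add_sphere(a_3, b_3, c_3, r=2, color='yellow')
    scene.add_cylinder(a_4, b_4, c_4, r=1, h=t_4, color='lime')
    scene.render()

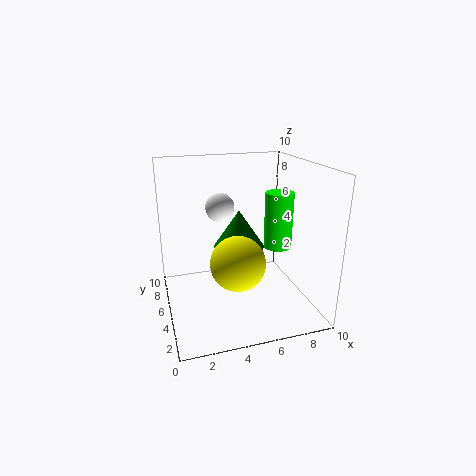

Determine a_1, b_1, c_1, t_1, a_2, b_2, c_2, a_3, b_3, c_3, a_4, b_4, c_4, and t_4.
a_1 = 6; b_1 = 8; c_1 = 3; t_1 = 3; a_2 = 4; b_2 = 6; c_2 = 7; a_3 = 5; b_3 = 5; c_3 = 3; a_4 = 8; b_4 = 5; c_4 = 4; t_4 = 4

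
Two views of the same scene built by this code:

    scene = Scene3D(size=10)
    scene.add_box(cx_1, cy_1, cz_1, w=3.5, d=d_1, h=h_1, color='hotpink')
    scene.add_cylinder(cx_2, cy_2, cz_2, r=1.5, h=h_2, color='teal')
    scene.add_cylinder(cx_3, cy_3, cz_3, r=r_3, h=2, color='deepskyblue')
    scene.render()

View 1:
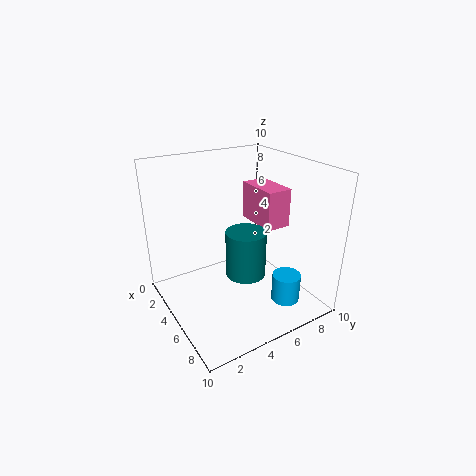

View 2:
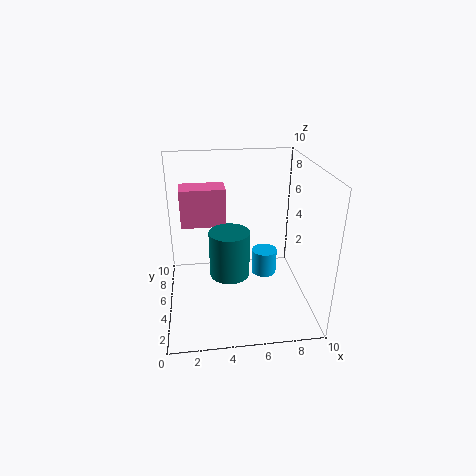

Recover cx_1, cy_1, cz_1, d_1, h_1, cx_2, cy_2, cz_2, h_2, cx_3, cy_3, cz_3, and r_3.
cx_1 = 1; cy_1 = 8; cz_1 = 4.5; d_1 = 2; h_1 = 3; cx_2 = 4.5; cy_2 = 6; cz_2 = 1.5; h_2 = 3.5; cx_3 = 7.5; cy_3 = 7.5; cz_3 = 0.5; r_3 = 1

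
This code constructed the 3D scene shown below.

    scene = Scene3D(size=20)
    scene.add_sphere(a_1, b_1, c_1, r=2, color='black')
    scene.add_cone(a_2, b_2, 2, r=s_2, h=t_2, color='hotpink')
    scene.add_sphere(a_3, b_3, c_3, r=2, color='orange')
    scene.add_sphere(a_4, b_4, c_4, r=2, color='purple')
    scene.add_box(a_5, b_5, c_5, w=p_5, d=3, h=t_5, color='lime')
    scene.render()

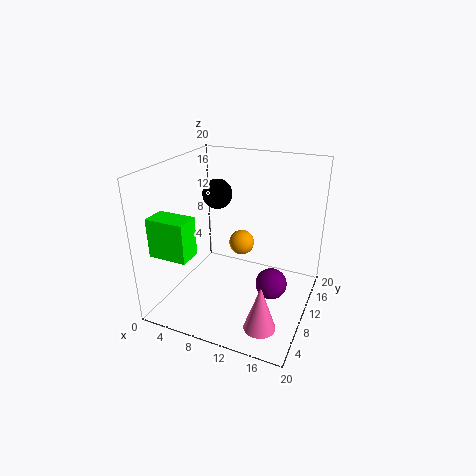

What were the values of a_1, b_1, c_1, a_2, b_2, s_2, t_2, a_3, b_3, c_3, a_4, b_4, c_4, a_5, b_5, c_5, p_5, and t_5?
a_1 = 7, b_1 = 10, c_1 = 16, a_2 = 16, b_2 = 3, s_2 = 2, t_2 = 6, a_3 = 8, b_3 = 16, c_3 = 6, a_4 = 16, b_4 = 7, c_4 = 6, a_5 = 2, b_5 = 1, c_5 = 10, p_5 = 5, t_5 = 5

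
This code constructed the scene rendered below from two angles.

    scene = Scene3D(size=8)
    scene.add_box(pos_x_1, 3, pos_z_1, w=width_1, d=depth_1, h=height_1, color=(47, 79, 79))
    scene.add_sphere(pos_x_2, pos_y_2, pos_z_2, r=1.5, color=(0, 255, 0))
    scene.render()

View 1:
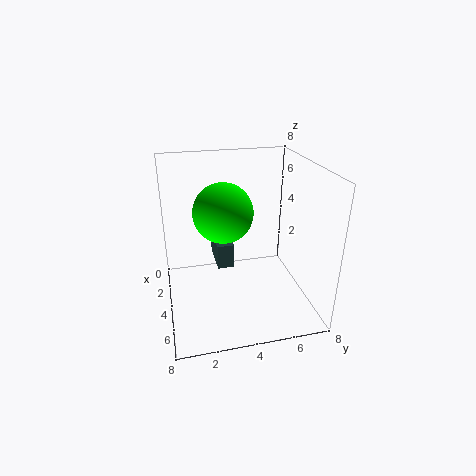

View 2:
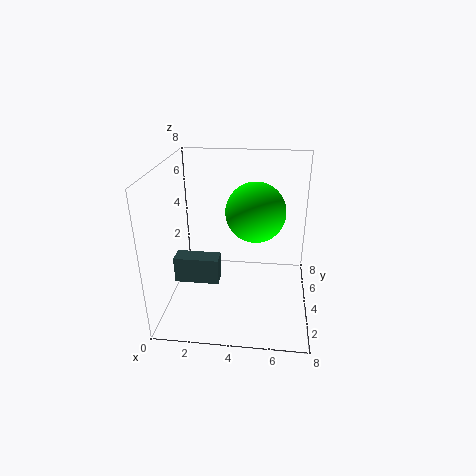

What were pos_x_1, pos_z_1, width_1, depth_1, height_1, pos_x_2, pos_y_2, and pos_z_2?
pos_x_1 = 0.5
pos_z_1 = 1.5
width_1 = 2.5
depth_1 = 1
height_1 = 1.5
pos_x_2 = 5
pos_y_2 = 3
pos_z_2 = 6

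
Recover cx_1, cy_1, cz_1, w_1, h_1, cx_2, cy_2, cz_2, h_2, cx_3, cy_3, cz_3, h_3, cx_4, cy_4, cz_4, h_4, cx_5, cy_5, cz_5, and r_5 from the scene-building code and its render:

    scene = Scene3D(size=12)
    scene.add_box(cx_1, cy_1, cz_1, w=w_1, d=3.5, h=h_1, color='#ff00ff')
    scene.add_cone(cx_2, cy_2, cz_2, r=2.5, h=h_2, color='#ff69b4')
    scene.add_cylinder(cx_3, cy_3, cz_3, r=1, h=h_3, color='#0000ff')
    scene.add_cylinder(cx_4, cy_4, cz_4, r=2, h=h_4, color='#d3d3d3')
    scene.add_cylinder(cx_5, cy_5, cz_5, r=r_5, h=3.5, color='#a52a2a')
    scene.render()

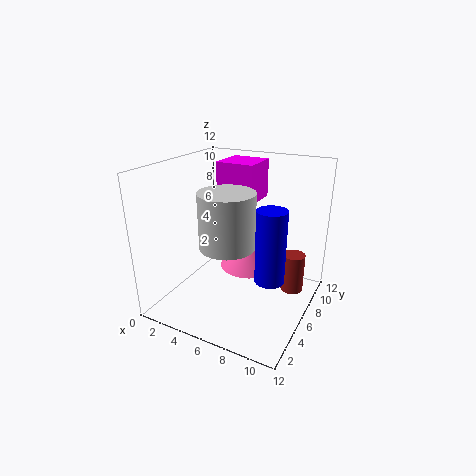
cx_1 = 2.5
cy_1 = 8.5
cz_1 = 8
w_1 = 3.5
h_1 = 3.5
cx_2 = 6
cy_2 = 8
cz_2 = 2.5
h_2 = 3
cx_3 = 10.5
cy_3 = 2
cz_3 = 5.5
h_3 = 5
cx_4 = 7
cy_4 = 2.5
cz_4 = 7
h_4 = 4
cx_5 = 10
cy_5 = 9
cz_5 = 0.5
r_5 = 1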